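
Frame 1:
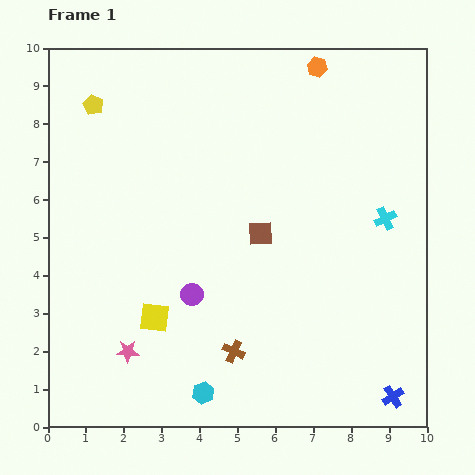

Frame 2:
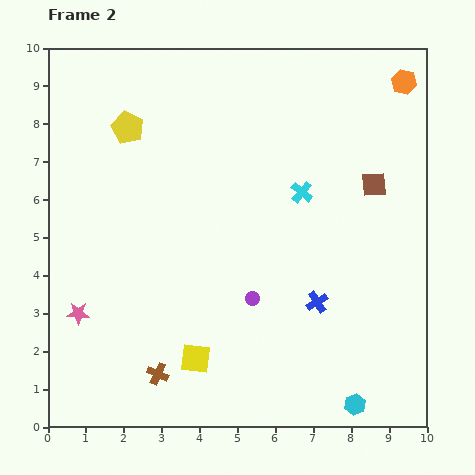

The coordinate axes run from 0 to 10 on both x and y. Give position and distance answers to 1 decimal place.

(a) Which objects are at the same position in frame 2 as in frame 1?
none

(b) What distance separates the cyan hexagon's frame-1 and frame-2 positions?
4.0

The cyan hexagon moved from (4.1, 0.9) to (8.1, 0.6), a distance of √(4.0² + 0.3²) ≈ 4.0.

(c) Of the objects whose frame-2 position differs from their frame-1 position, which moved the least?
the yellow pentagon

(moved 1.1)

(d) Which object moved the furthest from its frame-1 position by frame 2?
the cyan hexagon

(moved 4.0; next 3.3)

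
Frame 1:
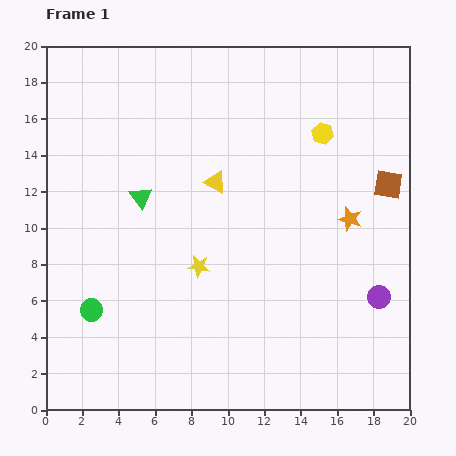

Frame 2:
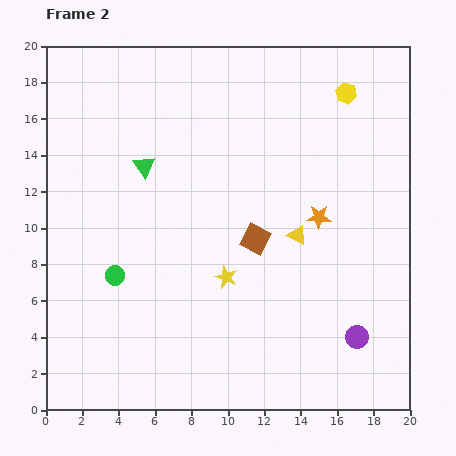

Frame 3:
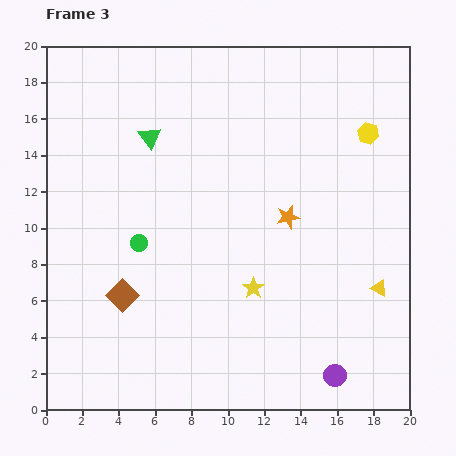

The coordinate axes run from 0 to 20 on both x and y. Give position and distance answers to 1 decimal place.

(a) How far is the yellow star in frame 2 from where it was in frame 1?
1.6

The yellow star moved from (8.4, 7.9) to (9.9, 7.3), a distance of √(1.5² + 0.6²) ≈ 1.6.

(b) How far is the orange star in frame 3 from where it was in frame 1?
3.4

The orange star moved from (16.7, 10.5) to (13.3, 10.6), a distance of √(3.4² + 0.1²) ≈ 3.4.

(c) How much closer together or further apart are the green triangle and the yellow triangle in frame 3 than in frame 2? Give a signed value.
+5.9

Distance in frame 2: 9.2. Distance in frame 3: 15.1.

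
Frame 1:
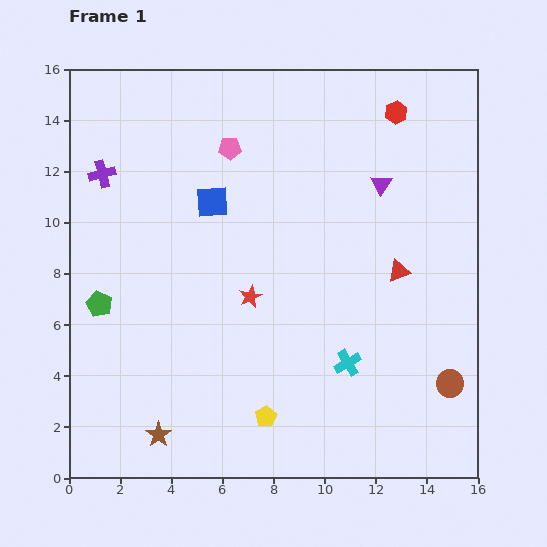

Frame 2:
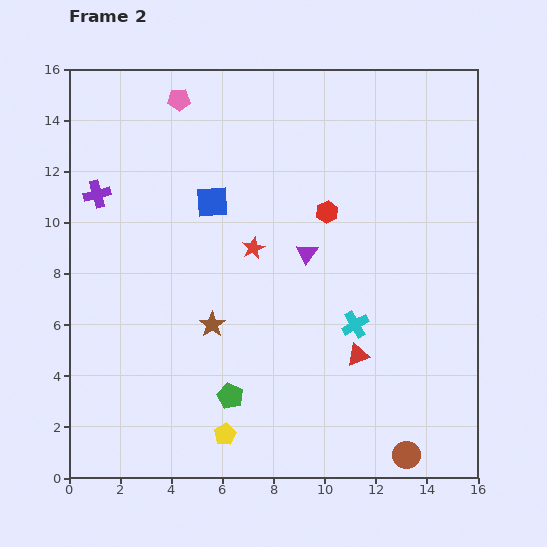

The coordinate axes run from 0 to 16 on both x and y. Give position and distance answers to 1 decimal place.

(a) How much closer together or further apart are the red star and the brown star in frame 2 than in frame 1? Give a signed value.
-3.1

Distance in frame 1: 6.5. Distance in frame 2: 3.4.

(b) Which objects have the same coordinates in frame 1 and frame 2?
the blue square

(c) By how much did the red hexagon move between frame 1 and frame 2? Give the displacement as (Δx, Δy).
(-2.7, -3.9)

The red hexagon was at (12.8, 14.3) in frame 1 and (10.1, 10.4) in frame 2.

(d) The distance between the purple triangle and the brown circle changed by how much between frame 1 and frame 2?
+0.5

Distance in frame 1: 8.3. Distance in frame 2: 8.8.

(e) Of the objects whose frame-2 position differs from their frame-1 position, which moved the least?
the purple cross

(moved 0.8)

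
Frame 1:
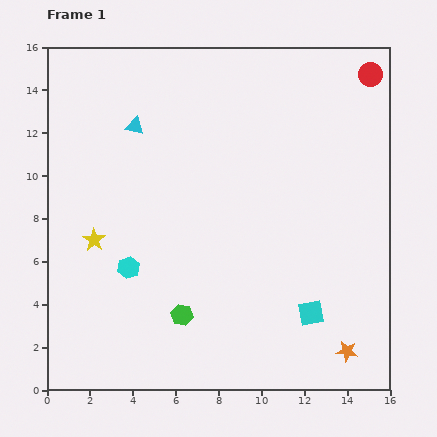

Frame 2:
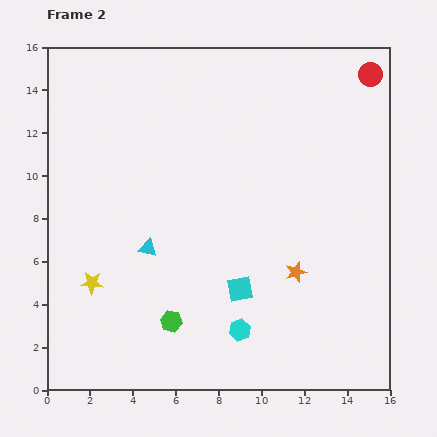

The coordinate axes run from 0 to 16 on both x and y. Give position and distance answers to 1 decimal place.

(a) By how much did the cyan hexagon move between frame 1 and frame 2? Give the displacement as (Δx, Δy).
(5.2, -2.9)

The cyan hexagon was at (3.8, 5.7) in frame 1 and (9.0, 2.8) in frame 2.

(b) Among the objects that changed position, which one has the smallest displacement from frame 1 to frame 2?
the green hexagon

(moved 0.6)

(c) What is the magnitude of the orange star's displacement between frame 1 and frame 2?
4.4

The orange star moved from (14.0, 1.8) to (11.6, 5.5), a distance of √(2.4² + 3.7²) ≈ 4.4.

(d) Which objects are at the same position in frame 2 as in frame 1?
the red circle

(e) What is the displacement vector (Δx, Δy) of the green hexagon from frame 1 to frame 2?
(-0.5, -0.3)

The green hexagon was at (6.3, 3.5) in frame 1 and (5.8, 3.2) in frame 2.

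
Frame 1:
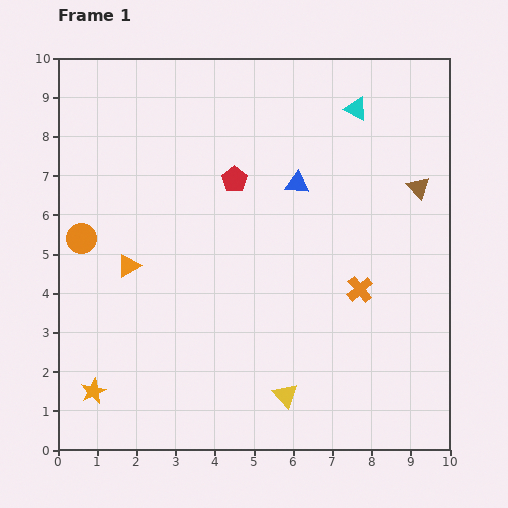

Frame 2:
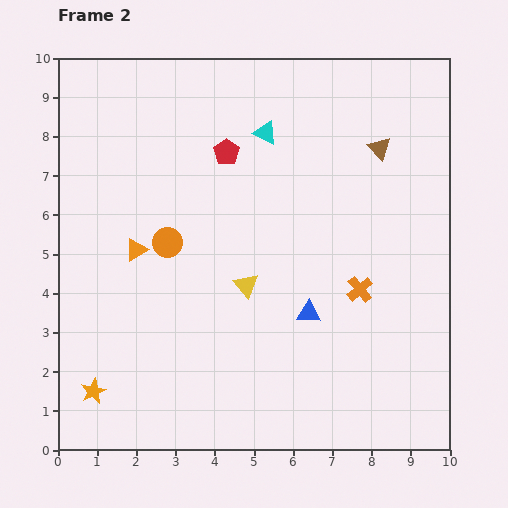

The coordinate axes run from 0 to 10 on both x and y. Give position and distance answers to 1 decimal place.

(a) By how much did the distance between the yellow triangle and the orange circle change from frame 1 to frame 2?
-4.3

Distance in frame 1: 6.6. Distance in frame 2: 2.3.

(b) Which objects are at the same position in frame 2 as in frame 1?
the orange star, the orange cross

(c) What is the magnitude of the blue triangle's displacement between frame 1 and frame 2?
3.3

The blue triangle moved from (6.1, 6.8) to (6.4, 3.5), a distance of √(0.3² + 3.3²) ≈ 3.3.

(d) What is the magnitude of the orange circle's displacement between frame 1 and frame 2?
2.2

The orange circle moved from (0.6, 5.4) to (2.8, 5.3), a distance of √(2.2² + 0.1²) ≈ 2.2.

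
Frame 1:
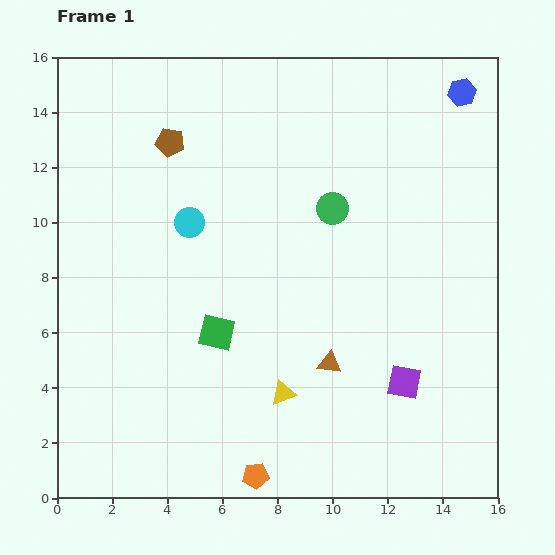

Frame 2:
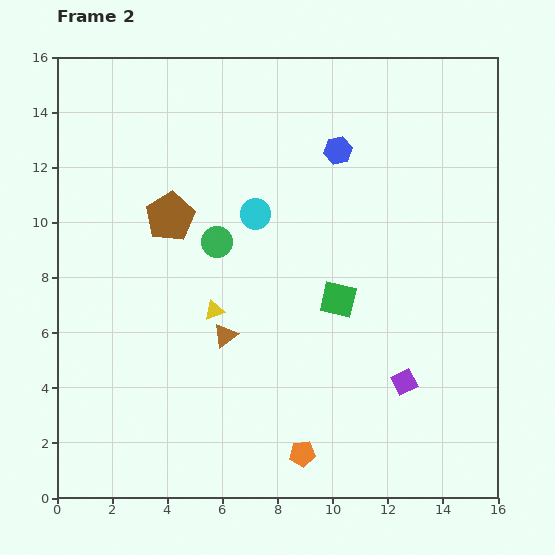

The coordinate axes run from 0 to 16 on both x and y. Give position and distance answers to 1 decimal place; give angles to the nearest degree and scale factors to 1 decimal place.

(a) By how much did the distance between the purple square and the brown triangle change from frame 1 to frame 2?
+3.9

Distance in frame 1: 2.8. Distance in frame 2: 6.7.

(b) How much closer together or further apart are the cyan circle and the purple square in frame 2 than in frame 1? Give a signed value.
-1.6

Distance in frame 1: 9.7. Distance in frame 2: 8.1.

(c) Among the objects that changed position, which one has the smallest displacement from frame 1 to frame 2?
the orange pentagon

(moved 1.9)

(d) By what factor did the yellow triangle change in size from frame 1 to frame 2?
0.8×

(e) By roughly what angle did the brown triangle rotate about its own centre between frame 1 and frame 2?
45° counter-clockwise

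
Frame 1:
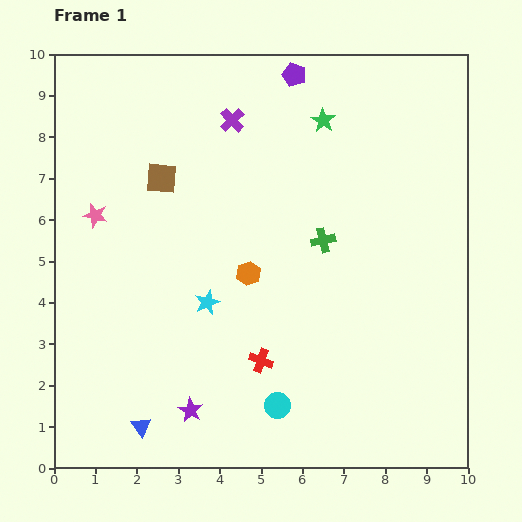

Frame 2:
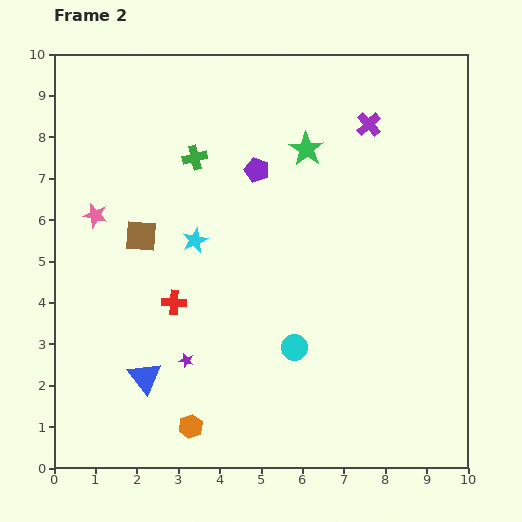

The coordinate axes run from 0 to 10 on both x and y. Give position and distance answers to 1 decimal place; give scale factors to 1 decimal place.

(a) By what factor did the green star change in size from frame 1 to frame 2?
1.4×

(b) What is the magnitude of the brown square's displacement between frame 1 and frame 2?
1.5

The brown square moved from (2.6, 7.0) to (2.1, 5.6), a distance of √(0.5² + 1.4²) ≈ 1.5.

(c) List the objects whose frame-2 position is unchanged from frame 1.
the pink star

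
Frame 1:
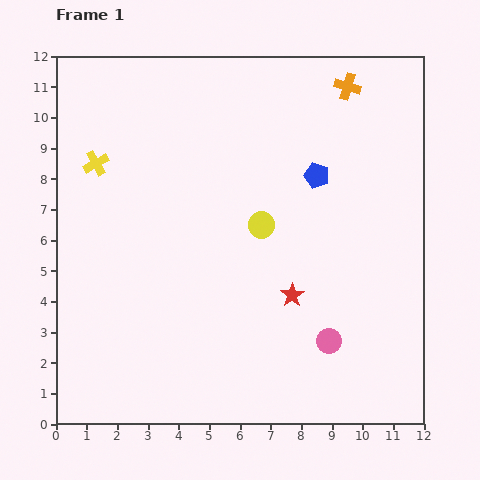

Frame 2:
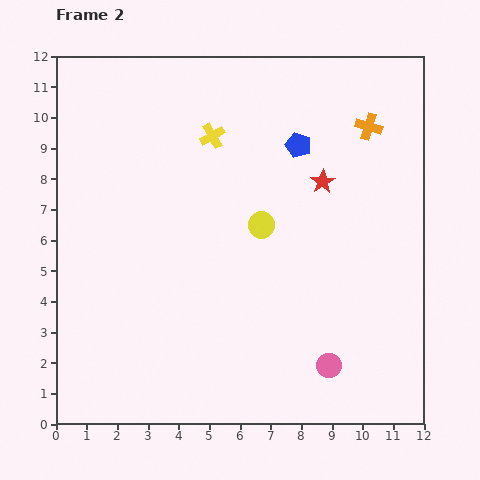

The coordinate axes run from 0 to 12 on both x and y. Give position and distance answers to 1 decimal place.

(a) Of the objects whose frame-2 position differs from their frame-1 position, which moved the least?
the pink circle

(moved 0.8)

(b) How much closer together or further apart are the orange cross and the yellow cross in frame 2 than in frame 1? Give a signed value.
-3.5

Distance in frame 1: 8.6. Distance in frame 2: 5.1.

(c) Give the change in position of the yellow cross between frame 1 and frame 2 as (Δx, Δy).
(3.8, 0.9)

The yellow cross was at (1.3, 8.5) in frame 1 and (5.1, 9.4) in frame 2.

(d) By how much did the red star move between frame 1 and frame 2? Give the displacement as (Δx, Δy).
(1.0, 3.7)

The red star was at (7.7, 4.2) in frame 1 and (8.7, 7.9) in frame 2.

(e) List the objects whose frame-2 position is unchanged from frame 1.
the yellow circle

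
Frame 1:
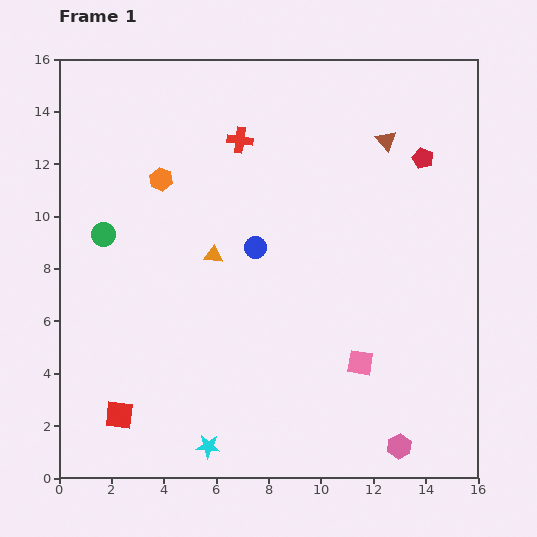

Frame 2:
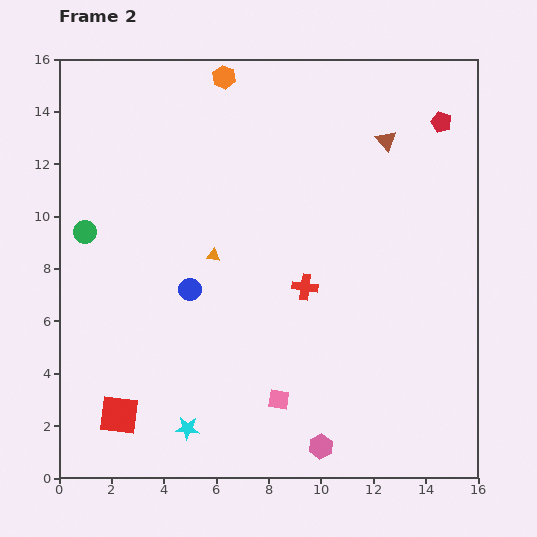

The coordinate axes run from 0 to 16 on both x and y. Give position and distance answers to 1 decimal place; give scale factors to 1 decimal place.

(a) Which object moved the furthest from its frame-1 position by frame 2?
the red cross

(moved 6.1; next 4.6)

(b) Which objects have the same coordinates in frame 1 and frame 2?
the brown triangle, the red square, the orange triangle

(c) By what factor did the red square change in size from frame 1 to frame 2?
1.4×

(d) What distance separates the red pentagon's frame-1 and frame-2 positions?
1.6

The red pentagon moved from (13.9, 12.2) to (14.6, 13.6), a distance of √(0.7² + 1.4²) ≈ 1.6.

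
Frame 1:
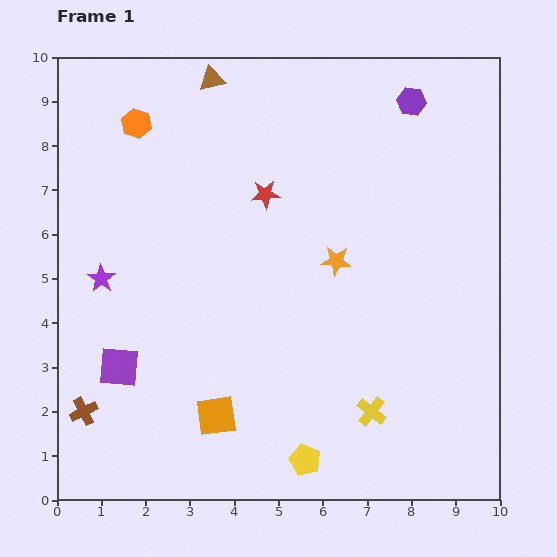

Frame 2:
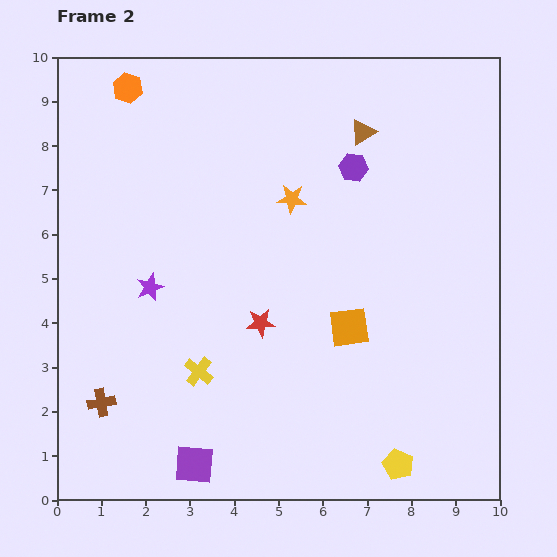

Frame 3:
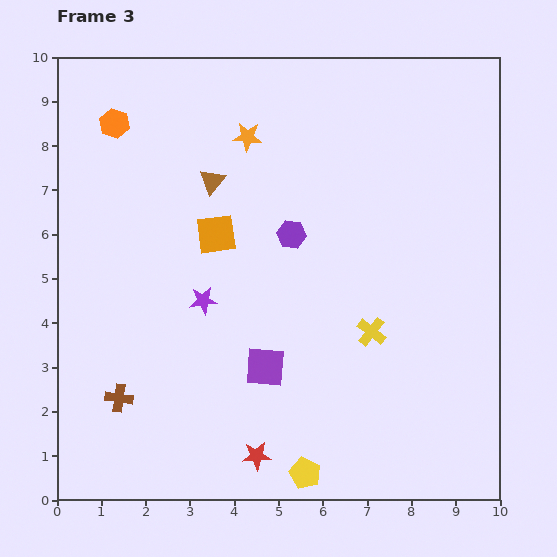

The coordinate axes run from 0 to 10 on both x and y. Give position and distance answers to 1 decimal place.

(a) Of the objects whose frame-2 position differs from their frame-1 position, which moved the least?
the brown cross

(moved 0.4)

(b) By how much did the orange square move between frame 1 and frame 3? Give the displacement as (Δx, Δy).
(0.0, 4.1)

The orange square was at (3.6, 1.9) in frame 1 and (3.6, 6.0) in frame 3.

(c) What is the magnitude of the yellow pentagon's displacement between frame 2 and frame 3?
2.1

The yellow pentagon moved from (7.7, 0.8) to (5.6, 0.6), a distance of √(2.1² + 0.2²) ≈ 2.1.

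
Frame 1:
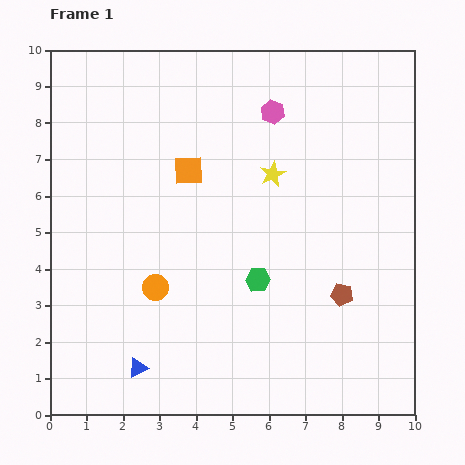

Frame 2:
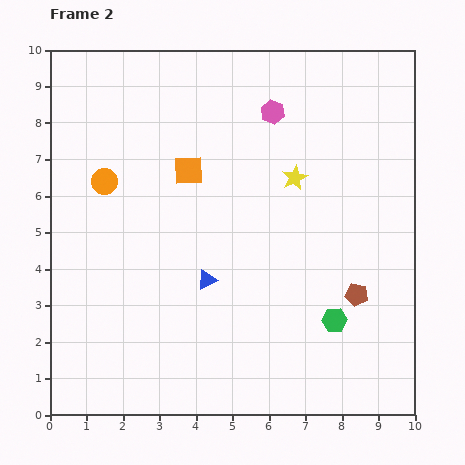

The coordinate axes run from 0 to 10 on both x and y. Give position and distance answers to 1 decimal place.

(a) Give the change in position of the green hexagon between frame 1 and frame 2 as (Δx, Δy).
(2.1, -1.1)

The green hexagon was at (5.7, 3.7) in frame 1 and (7.8, 2.6) in frame 2.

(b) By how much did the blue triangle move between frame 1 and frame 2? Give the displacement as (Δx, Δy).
(1.9, 2.4)

The blue triangle was at (2.4, 1.3) in frame 1 and (4.3, 3.7) in frame 2.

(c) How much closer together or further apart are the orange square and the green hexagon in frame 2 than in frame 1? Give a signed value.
+2.1

Distance in frame 1: 3.6. Distance in frame 2: 5.7.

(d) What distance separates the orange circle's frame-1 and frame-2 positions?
3.2

The orange circle moved from (2.9, 3.5) to (1.5, 6.4), a distance of √(1.4² + 2.9²) ≈ 3.2.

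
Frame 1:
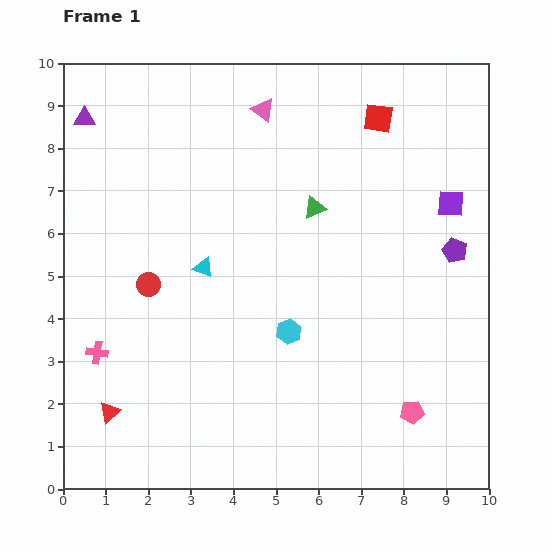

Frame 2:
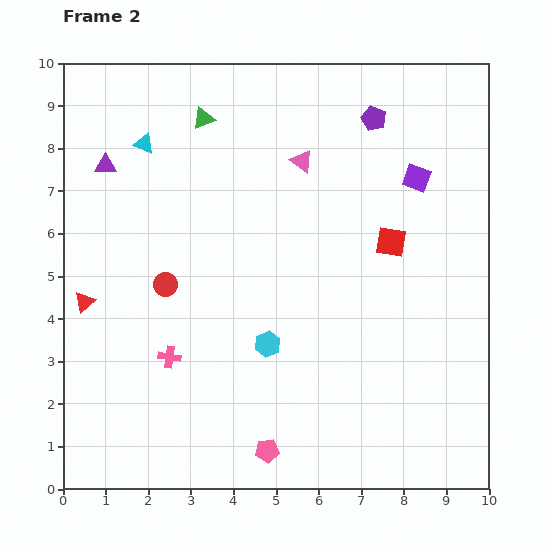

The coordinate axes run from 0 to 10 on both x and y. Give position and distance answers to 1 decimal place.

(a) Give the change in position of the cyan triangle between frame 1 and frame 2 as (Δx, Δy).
(-1.4, 2.9)

The cyan triangle was at (3.3, 5.2) in frame 1 and (1.9, 8.1) in frame 2.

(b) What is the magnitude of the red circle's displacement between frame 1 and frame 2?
0.4

The red circle moved from (2.0, 4.8) to (2.4, 4.8), a distance of √(0.4² + 0.0²) ≈ 0.4.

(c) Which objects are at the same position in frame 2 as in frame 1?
none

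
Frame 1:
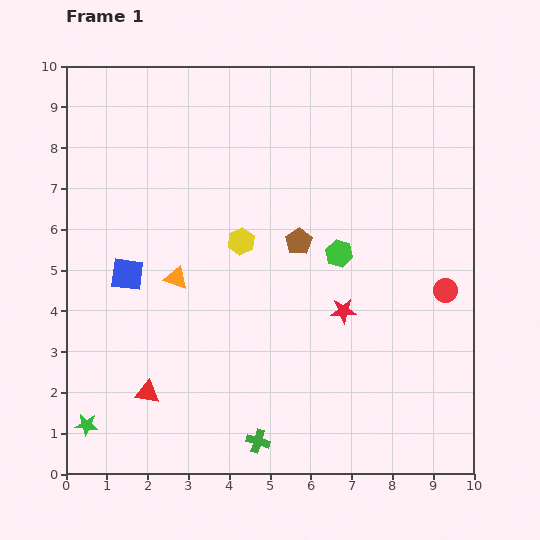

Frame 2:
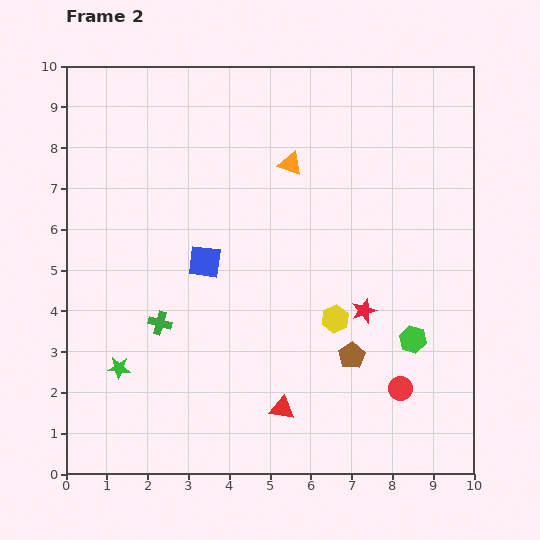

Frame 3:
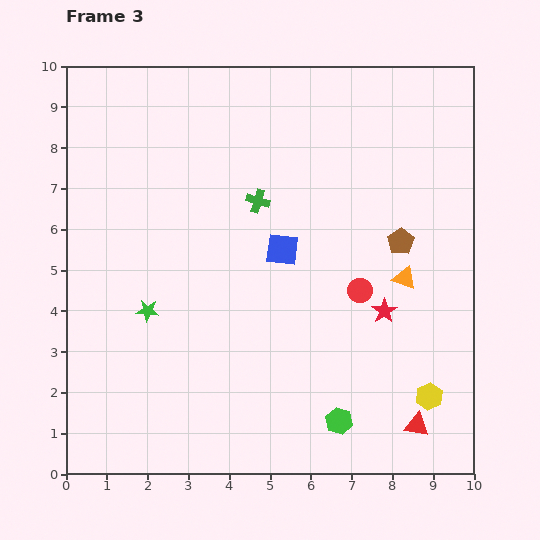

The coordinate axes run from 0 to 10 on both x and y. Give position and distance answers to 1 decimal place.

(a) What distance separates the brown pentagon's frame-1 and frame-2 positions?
3.1

The brown pentagon moved from (5.7, 5.7) to (7.0, 2.9), a distance of √(1.3² + 2.8²) ≈ 3.1.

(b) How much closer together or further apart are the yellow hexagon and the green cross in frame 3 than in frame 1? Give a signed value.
+1.5

Distance in frame 1: 4.9. Distance in frame 3: 6.4.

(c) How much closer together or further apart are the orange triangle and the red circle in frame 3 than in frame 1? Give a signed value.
-5.5

Distance in frame 1: 6.6. Distance in frame 3: 1.1.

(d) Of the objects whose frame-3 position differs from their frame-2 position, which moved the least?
the red star

(moved 0.5)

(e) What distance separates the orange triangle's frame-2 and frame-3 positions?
4.0

The orange triangle moved from (5.5, 7.6) to (8.3, 4.8), a distance of √(2.8² + 2.8²) ≈ 4.0.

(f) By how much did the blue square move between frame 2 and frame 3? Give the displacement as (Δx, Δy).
(1.9, 0.3)

The blue square was at (3.4, 5.2) in frame 2 and (5.3, 5.5) in frame 3.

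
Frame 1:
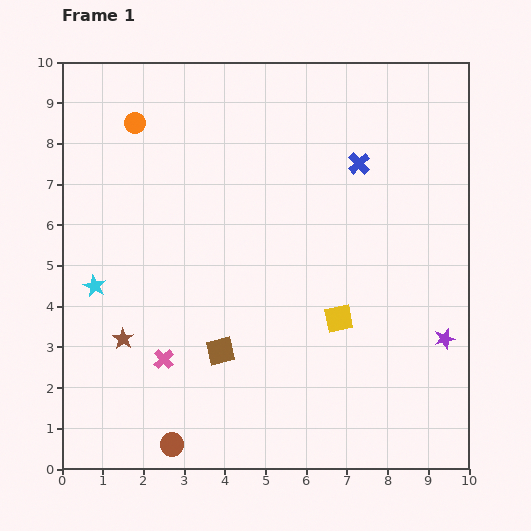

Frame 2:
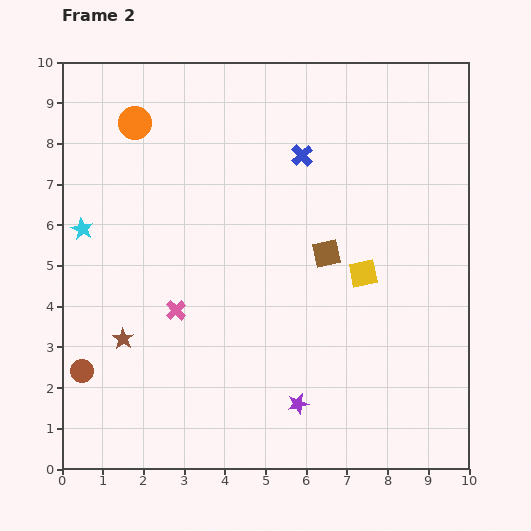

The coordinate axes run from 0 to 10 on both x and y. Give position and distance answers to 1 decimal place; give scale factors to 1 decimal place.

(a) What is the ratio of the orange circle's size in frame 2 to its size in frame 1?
1.6×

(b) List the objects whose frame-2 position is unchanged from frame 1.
the orange circle, the brown star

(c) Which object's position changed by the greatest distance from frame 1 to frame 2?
the purple star

(moved 3.9; next 3.5)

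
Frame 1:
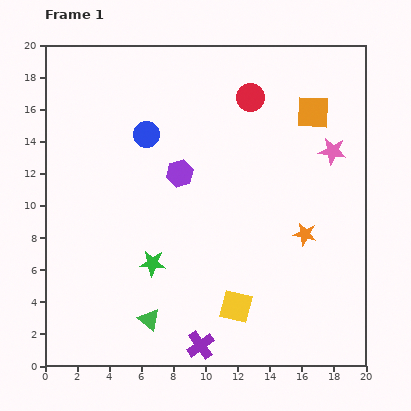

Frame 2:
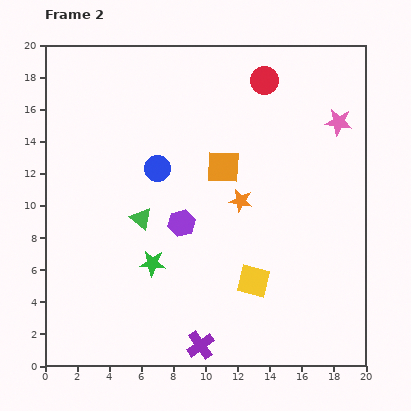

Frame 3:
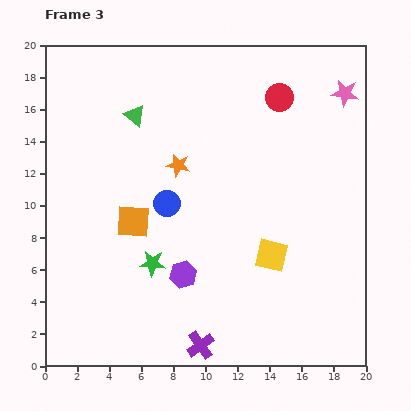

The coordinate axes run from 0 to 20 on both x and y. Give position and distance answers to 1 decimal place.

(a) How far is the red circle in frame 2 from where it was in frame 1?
1.4

The red circle moved from (12.8, 16.7) to (13.7, 17.8), a distance of √(0.9² + 1.1²) ≈ 1.4.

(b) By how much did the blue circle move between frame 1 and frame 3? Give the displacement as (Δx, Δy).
(1.3, -4.3)

The blue circle was at (6.3, 14.4) in frame 1 and (7.6, 10.1) in frame 3.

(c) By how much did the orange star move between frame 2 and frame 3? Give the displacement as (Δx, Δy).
(-3.9, 2.2)

The orange star was at (12.2, 10.3) in frame 2 and (8.3, 12.5) in frame 3.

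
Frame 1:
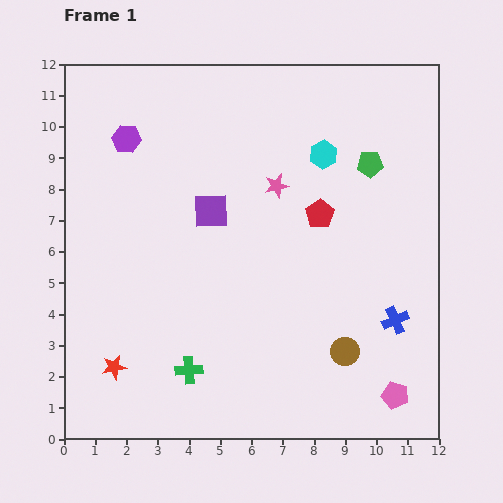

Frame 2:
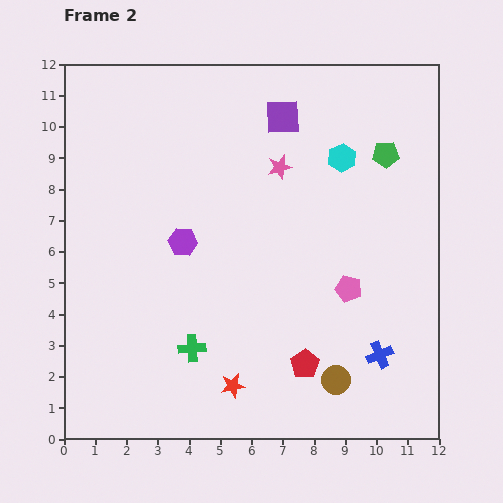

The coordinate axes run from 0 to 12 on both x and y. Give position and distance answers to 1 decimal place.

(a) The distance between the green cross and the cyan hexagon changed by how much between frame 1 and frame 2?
-0.3

Distance in frame 1: 8.1. Distance in frame 2: 7.8.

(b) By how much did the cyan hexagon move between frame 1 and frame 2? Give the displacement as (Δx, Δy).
(0.6, -0.1)

The cyan hexagon was at (8.3, 9.1) in frame 1 and (8.9, 9.0) in frame 2.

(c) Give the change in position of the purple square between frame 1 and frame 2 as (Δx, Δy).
(2.3, 3.0)

The purple square was at (4.7, 7.3) in frame 1 and (7.0, 10.3) in frame 2.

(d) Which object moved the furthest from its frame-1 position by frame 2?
the red pentagon

(moved 4.8; next 3.8)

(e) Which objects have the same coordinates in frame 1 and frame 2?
none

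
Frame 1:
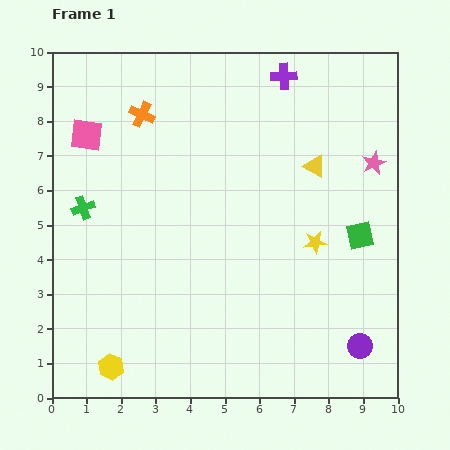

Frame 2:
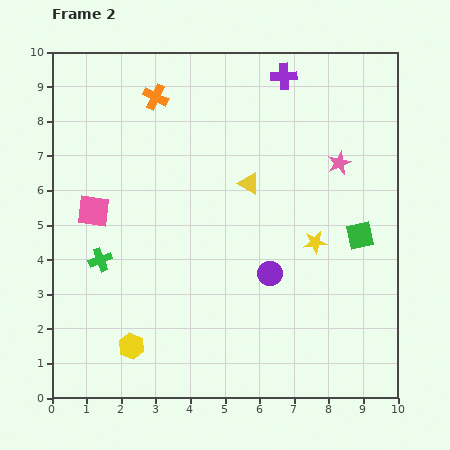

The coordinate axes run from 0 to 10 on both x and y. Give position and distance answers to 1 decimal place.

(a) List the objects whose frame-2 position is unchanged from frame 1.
the yellow star, the purple cross, the green square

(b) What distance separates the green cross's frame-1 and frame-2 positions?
1.6

The green cross moved from (0.9, 5.5) to (1.4, 4.0), a distance of √(0.5² + 1.5²) ≈ 1.6.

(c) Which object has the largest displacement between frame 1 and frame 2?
the purple circle

(moved 3.3; next 2.2)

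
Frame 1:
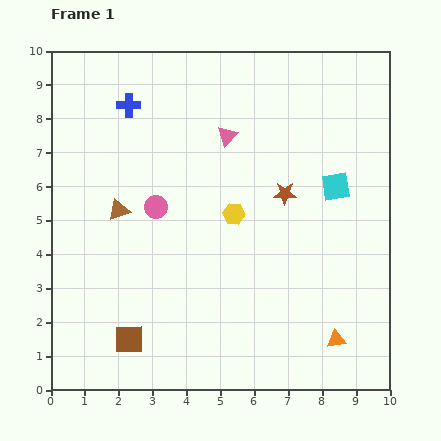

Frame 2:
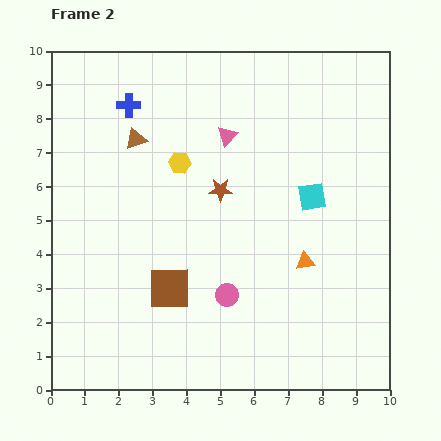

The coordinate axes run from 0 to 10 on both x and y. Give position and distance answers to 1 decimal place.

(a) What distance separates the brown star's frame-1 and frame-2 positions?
1.9

The brown star moved from (6.9, 5.8) to (5.0, 5.9), a distance of √(1.9² + 0.1²) ≈ 1.9.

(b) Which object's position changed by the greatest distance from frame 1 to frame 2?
the pink circle

(moved 3.3; next 2.5)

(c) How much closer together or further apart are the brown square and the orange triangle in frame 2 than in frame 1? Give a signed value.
-2.0

Distance in frame 1: 6.1. Distance in frame 2: 4.1.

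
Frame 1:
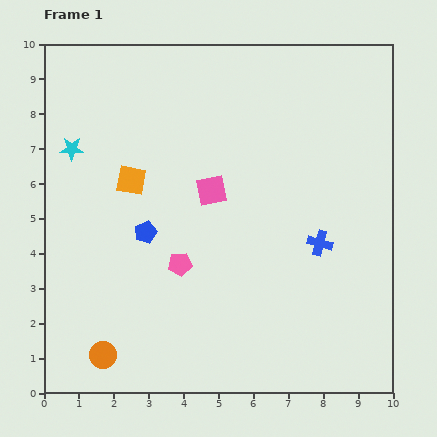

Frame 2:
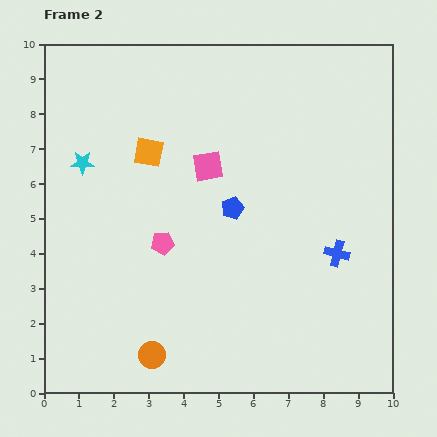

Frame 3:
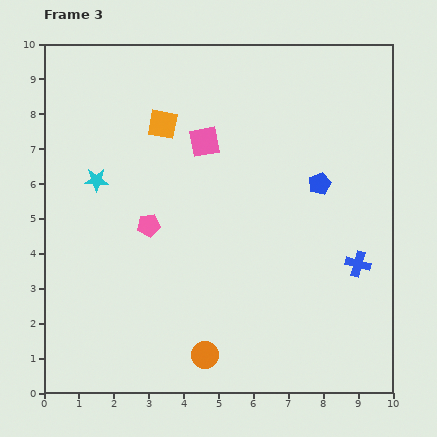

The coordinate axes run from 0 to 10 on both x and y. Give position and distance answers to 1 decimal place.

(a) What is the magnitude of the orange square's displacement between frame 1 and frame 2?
0.9

The orange square moved from (2.5, 6.1) to (3.0, 6.9), a distance of √(0.5² + 0.8²) ≈ 0.9.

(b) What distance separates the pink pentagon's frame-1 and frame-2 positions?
0.8

The pink pentagon moved from (3.9, 3.7) to (3.4, 4.3), a distance of √(0.5² + 0.6²) ≈ 0.8.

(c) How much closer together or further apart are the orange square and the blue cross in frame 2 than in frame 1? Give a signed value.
+0.4

Distance in frame 1: 5.7. Distance in frame 2: 6.1.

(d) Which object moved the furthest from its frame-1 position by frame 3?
the blue pentagon

(moved 5.2; next 2.9)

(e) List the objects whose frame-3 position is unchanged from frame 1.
none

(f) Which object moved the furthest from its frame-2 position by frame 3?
the blue pentagon

(moved 2.6; next 1.5)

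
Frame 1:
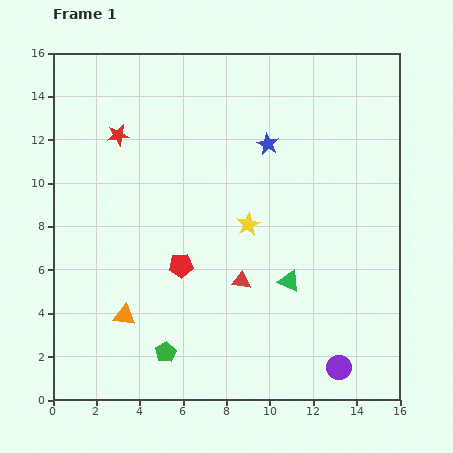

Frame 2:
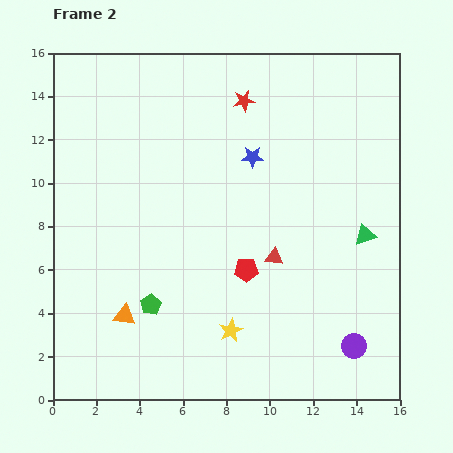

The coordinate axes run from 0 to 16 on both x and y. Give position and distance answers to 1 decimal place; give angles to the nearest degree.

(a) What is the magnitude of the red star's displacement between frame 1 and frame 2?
6.0

The red star moved from (3.0, 12.2) to (8.8, 13.8), a distance of √(5.8² + 1.6²) ≈ 6.0.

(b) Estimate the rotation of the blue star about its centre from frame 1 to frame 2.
29° counter-clockwise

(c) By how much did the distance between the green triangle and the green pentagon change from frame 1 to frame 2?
+3.8

Distance in frame 1: 6.6. Distance in frame 2: 10.4.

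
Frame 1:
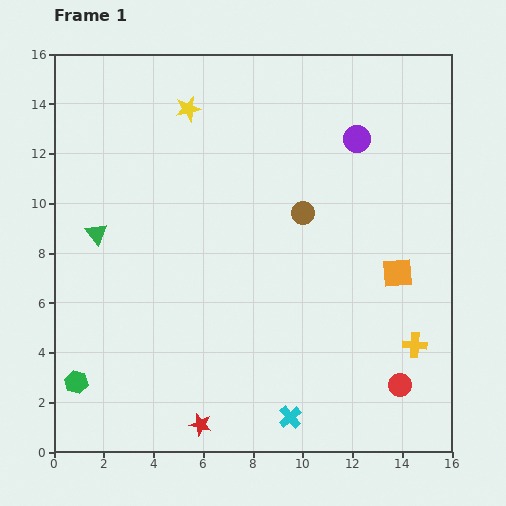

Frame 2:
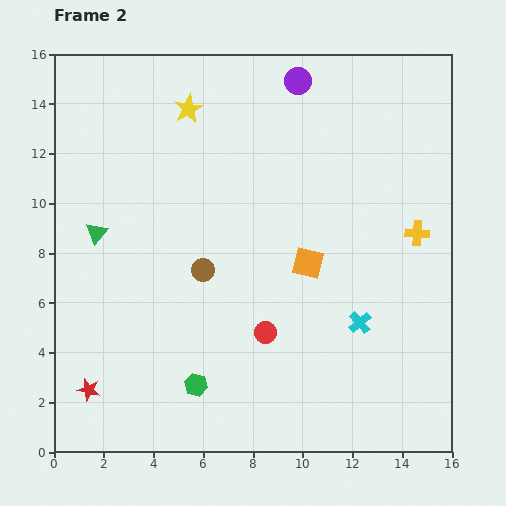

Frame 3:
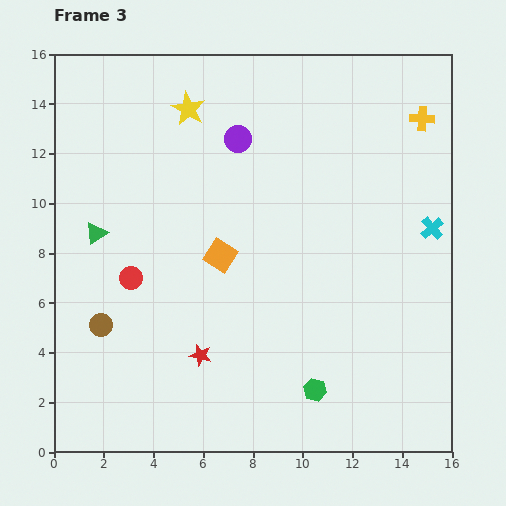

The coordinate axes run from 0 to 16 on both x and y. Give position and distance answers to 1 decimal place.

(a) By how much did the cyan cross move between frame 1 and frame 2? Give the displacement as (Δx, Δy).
(2.8, 3.8)

The cyan cross was at (9.5, 1.4) in frame 1 and (12.3, 5.2) in frame 2.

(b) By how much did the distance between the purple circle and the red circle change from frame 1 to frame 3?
-2.9

Distance in frame 1: 10.0. Distance in frame 3: 7.1.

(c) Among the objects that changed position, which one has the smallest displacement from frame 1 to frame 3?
the red star

(moved 2.8)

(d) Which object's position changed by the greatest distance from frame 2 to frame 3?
the red circle

(moved 5.8; next 4.8)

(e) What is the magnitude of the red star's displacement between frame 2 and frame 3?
4.7

The red star moved from (1.4, 2.5) to (5.9, 3.9), a distance of √(4.5² + 1.4²) ≈ 4.7.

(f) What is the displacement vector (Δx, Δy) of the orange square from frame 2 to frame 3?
(-3.5, 0.3)

The orange square was at (10.2, 7.6) in frame 2 and (6.7, 7.9) in frame 3.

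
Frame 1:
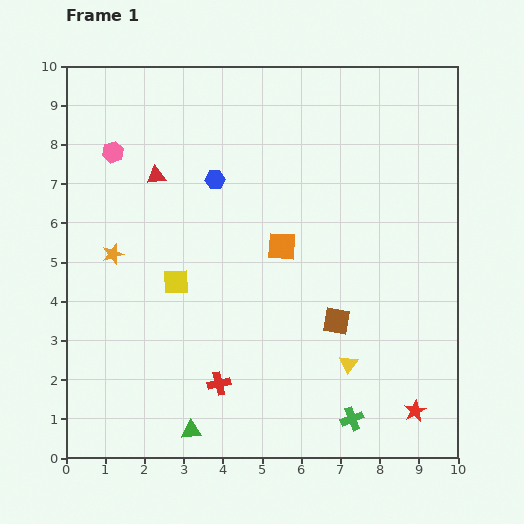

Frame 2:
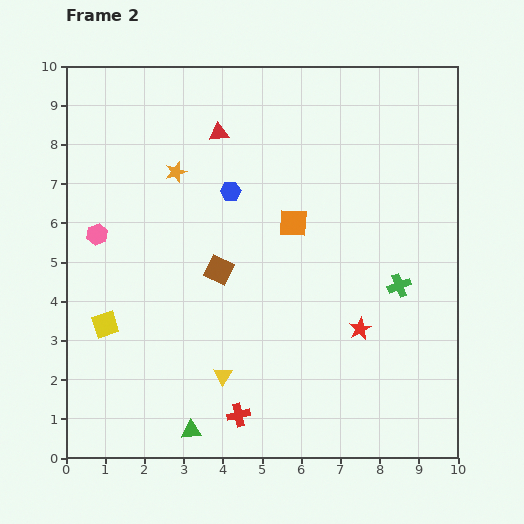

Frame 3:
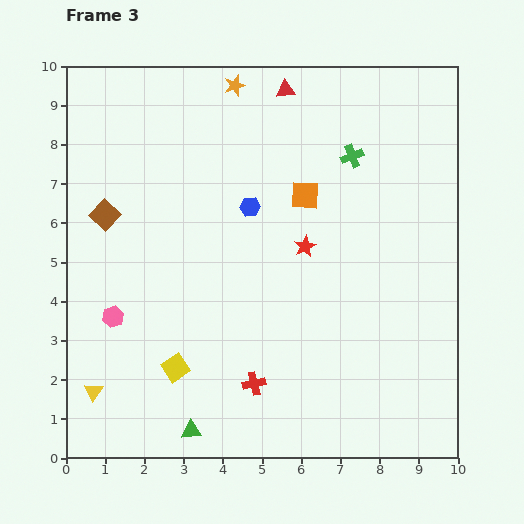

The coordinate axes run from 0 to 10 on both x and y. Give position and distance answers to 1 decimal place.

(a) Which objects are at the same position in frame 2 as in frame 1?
the green triangle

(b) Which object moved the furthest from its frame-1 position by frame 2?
the green cross

(moved 3.6; next 3.3)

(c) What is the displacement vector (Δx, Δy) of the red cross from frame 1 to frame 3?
(0.9, 0.0)

The red cross was at (3.9, 1.9) in frame 1 and (4.8, 1.9) in frame 3.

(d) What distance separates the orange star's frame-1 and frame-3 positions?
5.3

The orange star moved from (1.2, 5.2) to (4.3, 9.5), a distance of √(3.1² + 4.3²) ≈ 5.3.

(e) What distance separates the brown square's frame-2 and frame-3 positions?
3.2

The brown square moved from (3.9, 4.8) to (1.0, 6.2), a distance of √(2.9² + 1.4²) ≈ 3.2.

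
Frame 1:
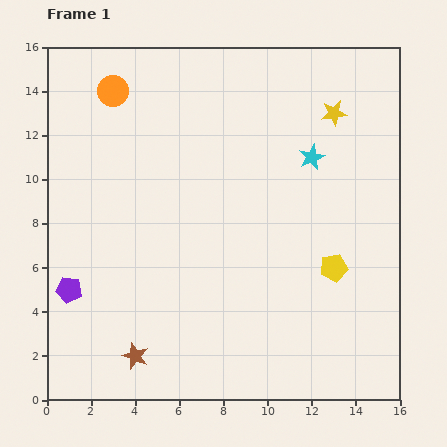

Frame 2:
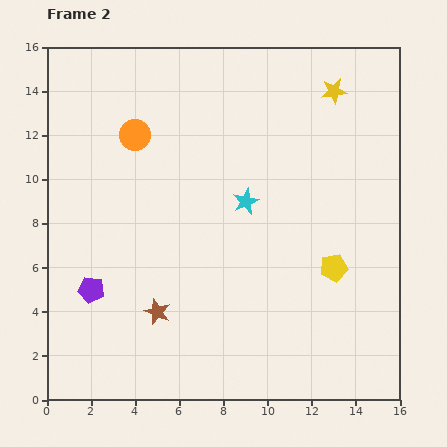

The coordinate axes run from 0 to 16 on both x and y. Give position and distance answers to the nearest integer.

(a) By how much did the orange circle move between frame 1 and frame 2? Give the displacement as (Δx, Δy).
(1, -2)

The orange circle was at (3, 14) in frame 1 and (4, 12) in frame 2.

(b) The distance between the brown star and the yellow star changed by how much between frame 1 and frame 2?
-1

Distance in frame 1: 14. Distance in frame 2: 13.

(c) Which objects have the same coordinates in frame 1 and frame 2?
the yellow pentagon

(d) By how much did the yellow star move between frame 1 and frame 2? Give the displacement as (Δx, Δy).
(0, 1)

The yellow star was at (13, 13) in frame 1 and (13, 14) in frame 2.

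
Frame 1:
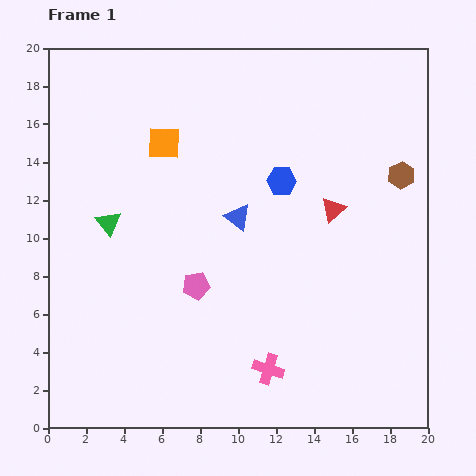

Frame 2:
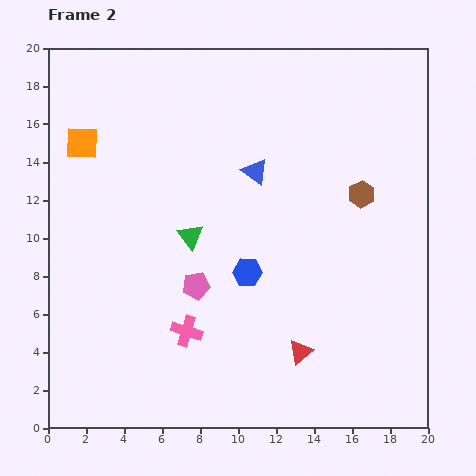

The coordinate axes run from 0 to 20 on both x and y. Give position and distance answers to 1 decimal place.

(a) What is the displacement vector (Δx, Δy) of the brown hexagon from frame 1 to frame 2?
(-2.1, -1.0)

The brown hexagon was at (18.6, 13.3) in frame 1 and (16.5, 12.3) in frame 2.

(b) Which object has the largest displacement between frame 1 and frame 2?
the red triangle

(moved 7.7; next 5.1)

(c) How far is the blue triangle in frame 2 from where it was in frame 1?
2.6

The blue triangle moved from (10.0, 11.1) to (10.9, 13.5), a distance of √(0.9² + 2.4²) ≈ 2.6.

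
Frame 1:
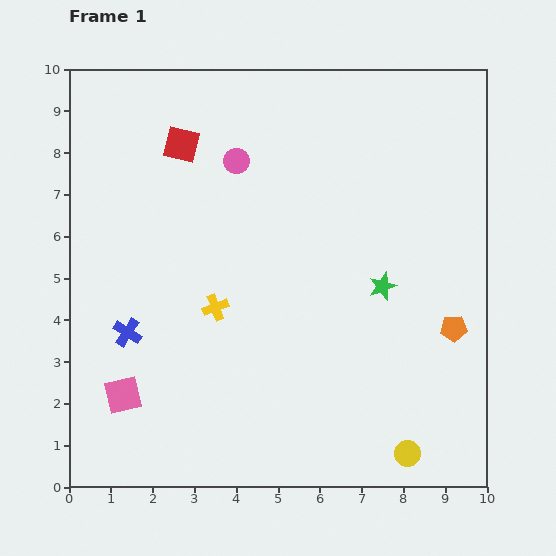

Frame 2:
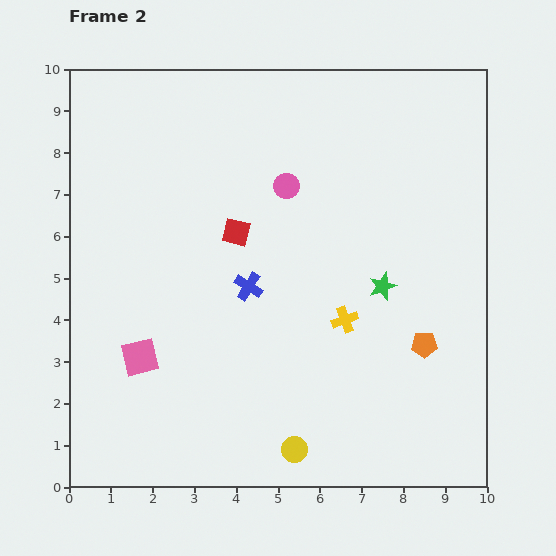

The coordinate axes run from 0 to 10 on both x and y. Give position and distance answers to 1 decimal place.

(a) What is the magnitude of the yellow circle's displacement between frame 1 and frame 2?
2.7

The yellow circle moved from (8.1, 0.8) to (5.4, 0.9), a distance of √(2.7² + 0.1²) ≈ 2.7.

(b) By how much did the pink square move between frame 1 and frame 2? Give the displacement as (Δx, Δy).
(0.4, 0.9)

The pink square was at (1.3, 2.2) in frame 1 and (1.7, 3.1) in frame 2.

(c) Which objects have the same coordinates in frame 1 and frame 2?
the green star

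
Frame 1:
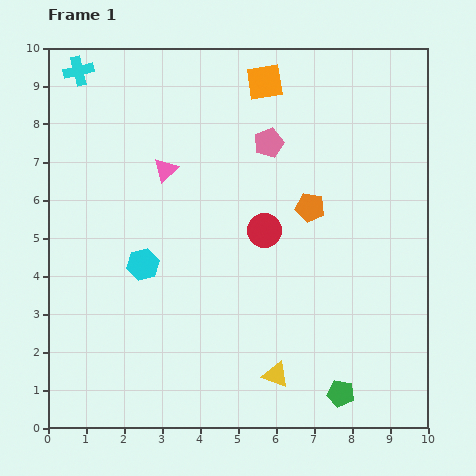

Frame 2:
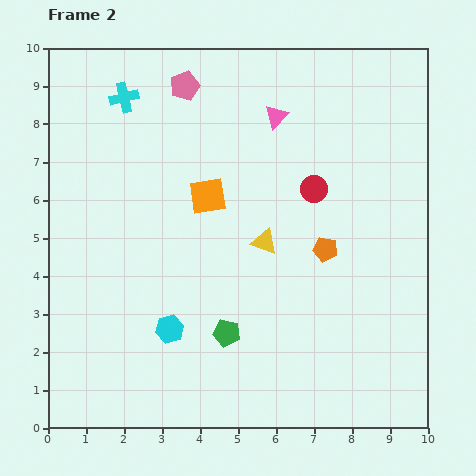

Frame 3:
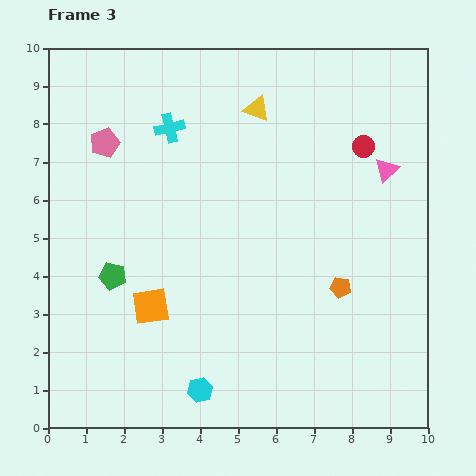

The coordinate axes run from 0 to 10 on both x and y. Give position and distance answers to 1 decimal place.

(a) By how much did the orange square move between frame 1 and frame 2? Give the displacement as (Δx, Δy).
(-1.5, -3.0)

The orange square was at (5.7, 9.1) in frame 1 and (4.2, 6.1) in frame 2.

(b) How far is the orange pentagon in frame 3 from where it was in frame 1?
2.2

The orange pentagon moved from (6.9, 5.8) to (7.7, 3.7), a distance of √(0.8² + 2.1²) ≈ 2.2.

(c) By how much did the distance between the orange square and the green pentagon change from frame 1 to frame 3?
-7.1

Distance in frame 1: 8.4. Distance in frame 3: 1.3.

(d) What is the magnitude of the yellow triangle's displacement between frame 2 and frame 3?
3.5

The yellow triangle moved from (5.7, 4.9) to (5.5, 8.4), a distance of √(0.2² + 3.5²) ≈ 3.5.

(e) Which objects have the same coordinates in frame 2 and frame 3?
none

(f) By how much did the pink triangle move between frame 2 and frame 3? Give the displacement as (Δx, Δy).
(2.9, -1.4)

The pink triangle was at (6.0, 8.2) in frame 2 and (8.9, 6.8) in frame 3.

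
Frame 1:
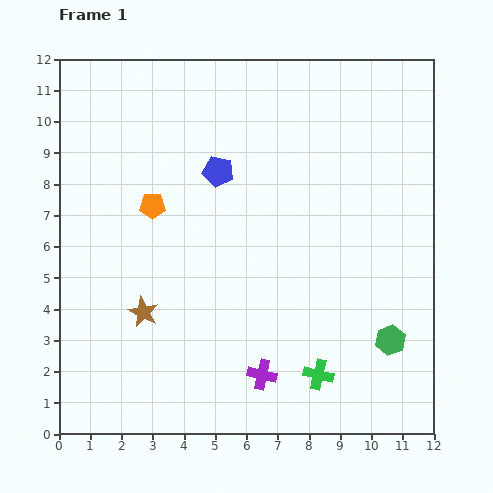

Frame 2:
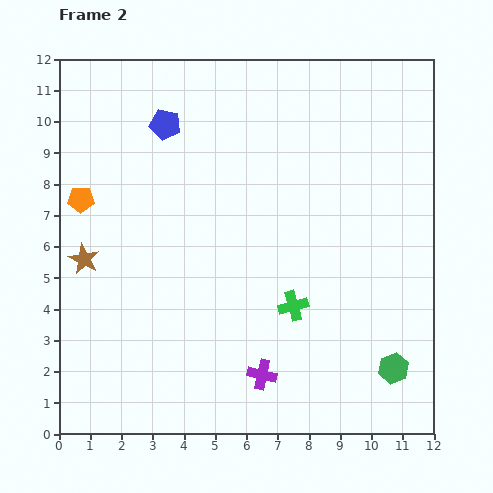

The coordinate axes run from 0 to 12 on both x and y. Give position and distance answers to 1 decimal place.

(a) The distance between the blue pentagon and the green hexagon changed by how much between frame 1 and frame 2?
+3.0

Distance in frame 1: 7.7. Distance in frame 2: 10.7.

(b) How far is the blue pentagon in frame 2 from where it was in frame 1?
2.3

The blue pentagon moved from (5.1, 8.4) to (3.4, 9.9), a distance of √(1.7² + 1.5²) ≈ 2.3.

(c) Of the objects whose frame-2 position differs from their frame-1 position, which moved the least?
the green hexagon

(moved 0.9)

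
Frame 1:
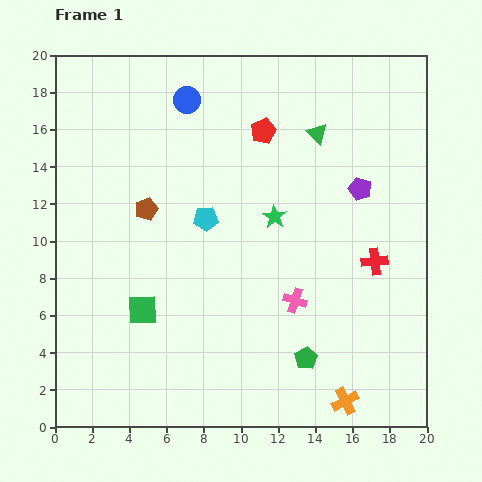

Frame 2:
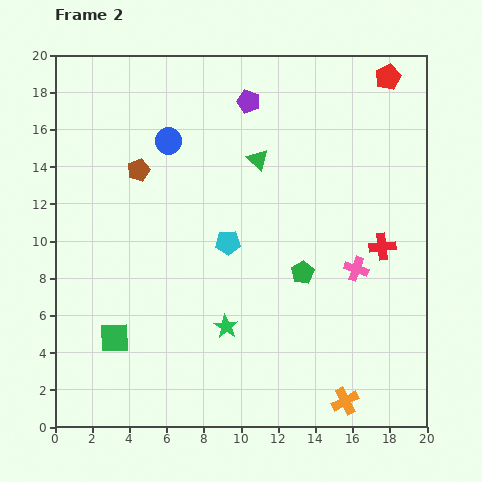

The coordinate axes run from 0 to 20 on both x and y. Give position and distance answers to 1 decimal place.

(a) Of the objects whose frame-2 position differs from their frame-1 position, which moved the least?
the red cross

(moved 0.9)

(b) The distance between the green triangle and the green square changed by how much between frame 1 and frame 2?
-1.1

Distance in frame 1: 13.4. Distance in frame 2: 12.3.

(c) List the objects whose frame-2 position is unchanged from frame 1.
the orange cross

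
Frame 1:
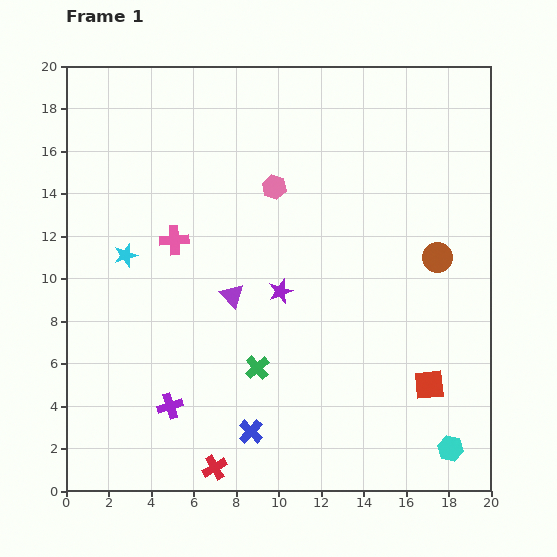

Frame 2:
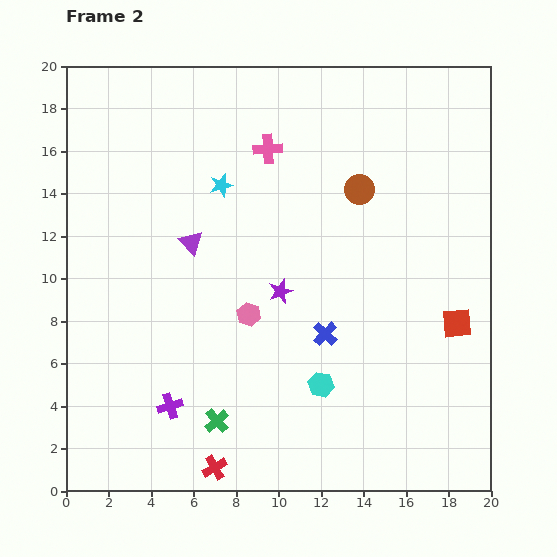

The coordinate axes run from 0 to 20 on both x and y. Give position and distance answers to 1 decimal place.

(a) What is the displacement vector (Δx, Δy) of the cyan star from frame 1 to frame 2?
(4.5, 3.3)

The cyan star was at (2.8, 11.1) in frame 1 and (7.3, 14.4) in frame 2.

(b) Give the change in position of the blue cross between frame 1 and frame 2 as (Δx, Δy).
(3.5, 4.6)

The blue cross was at (8.7, 2.8) in frame 1 and (12.2, 7.4) in frame 2.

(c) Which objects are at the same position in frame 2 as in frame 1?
the red cross, the purple cross, the purple star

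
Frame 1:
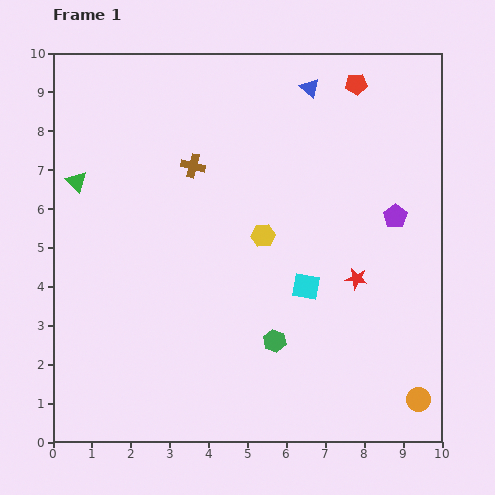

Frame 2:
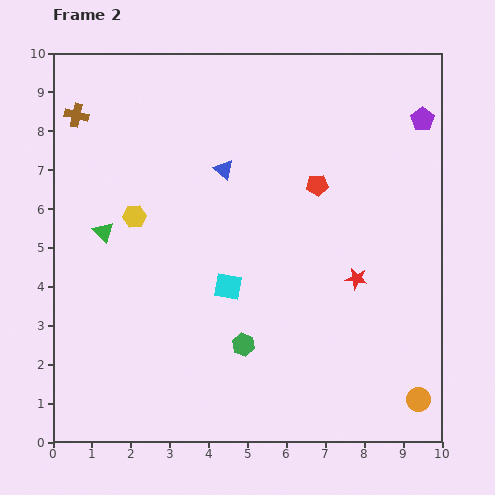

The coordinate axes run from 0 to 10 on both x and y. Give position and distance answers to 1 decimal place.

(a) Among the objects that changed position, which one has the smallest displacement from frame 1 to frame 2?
the green hexagon

(moved 0.8)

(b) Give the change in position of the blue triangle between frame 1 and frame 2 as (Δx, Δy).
(-2.2, -2.1)

The blue triangle was at (6.6, 9.1) in frame 1 and (4.4, 7.0) in frame 2.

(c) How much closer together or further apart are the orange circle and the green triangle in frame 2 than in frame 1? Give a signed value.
-1.2

Distance in frame 1: 10.4. Distance in frame 2: 9.2.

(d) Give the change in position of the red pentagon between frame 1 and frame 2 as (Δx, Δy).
(-1.0, -2.6)

The red pentagon was at (7.8, 9.2) in frame 1 and (6.8, 6.6) in frame 2.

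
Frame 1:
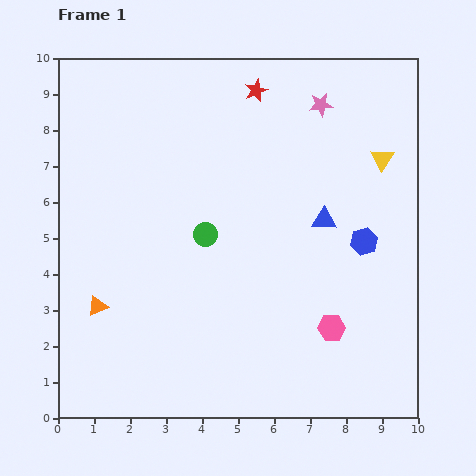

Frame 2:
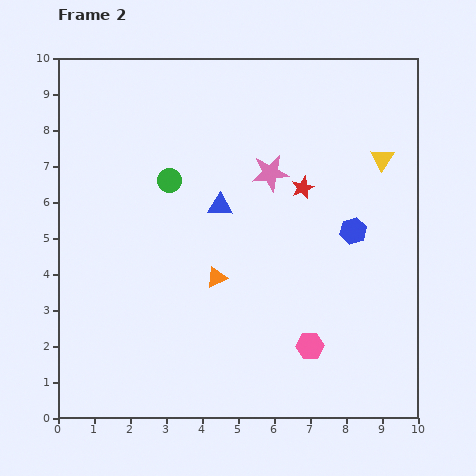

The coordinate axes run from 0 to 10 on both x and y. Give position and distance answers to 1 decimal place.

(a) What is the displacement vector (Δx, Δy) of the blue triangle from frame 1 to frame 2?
(-2.9, 0.4)

The blue triangle was at (7.4, 5.5) in frame 1 and (4.5, 5.9) in frame 2.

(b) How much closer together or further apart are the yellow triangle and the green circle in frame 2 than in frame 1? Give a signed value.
+0.6

Distance in frame 1: 5.3. Distance in frame 2: 5.9.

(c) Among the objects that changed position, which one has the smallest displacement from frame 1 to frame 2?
the blue hexagon

(moved 0.4)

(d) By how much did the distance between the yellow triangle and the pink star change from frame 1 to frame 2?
+0.8

Distance in frame 1: 2.3. Distance in frame 2: 3.1.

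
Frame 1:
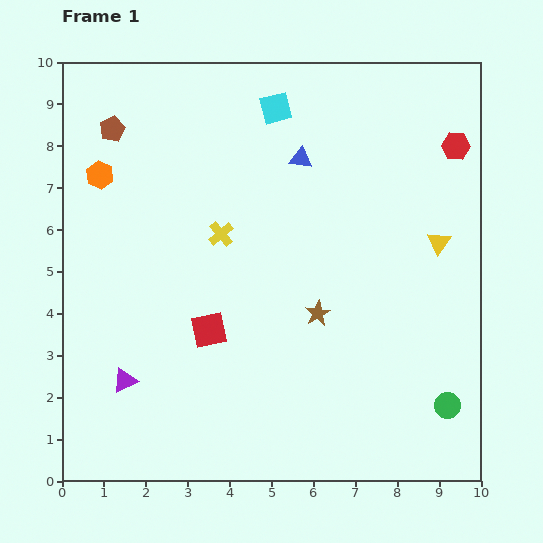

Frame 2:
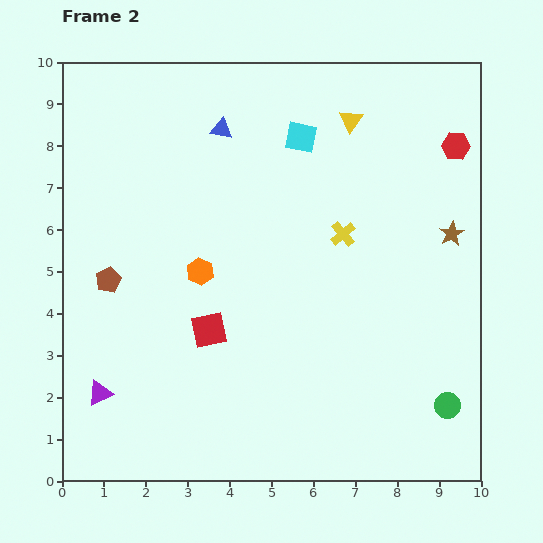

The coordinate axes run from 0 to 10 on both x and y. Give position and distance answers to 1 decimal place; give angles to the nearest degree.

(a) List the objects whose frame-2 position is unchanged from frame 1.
the red square, the green circle, the red hexagon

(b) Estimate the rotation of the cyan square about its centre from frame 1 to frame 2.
26° clockwise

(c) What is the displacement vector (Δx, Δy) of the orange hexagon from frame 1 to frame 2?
(2.4, -2.3)

The orange hexagon was at (0.9, 7.3) in frame 1 and (3.3, 5.0) in frame 2.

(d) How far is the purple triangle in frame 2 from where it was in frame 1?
0.7

The purple triangle moved from (1.5, 2.4) to (0.9, 2.1), a distance of √(0.6² + 0.3²) ≈ 0.7.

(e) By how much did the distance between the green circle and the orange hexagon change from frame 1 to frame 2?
-3.3

Distance in frame 1: 10.0. Distance in frame 2: 6.7.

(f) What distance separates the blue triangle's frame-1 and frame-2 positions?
2.0

The blue triangle moved from (5.7, 7.7) to (3.8, 8.4), a distance of √(1.9² + 0.7²) ≈ 2.0.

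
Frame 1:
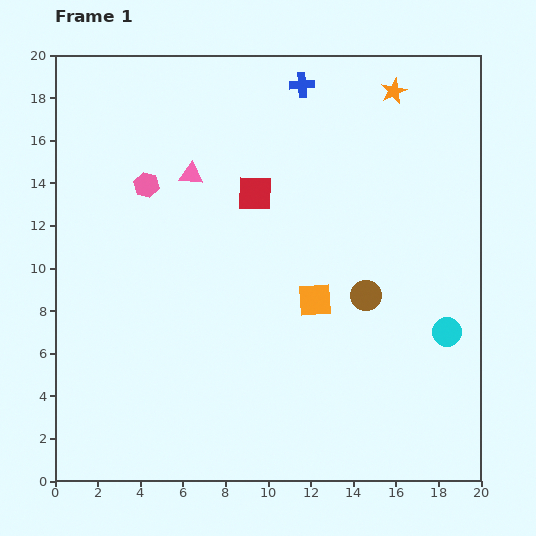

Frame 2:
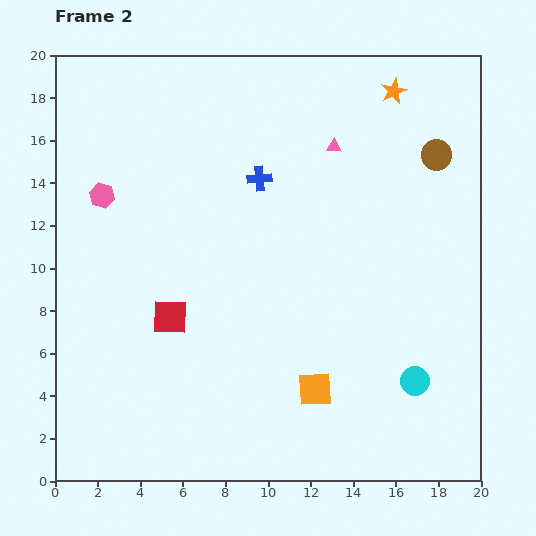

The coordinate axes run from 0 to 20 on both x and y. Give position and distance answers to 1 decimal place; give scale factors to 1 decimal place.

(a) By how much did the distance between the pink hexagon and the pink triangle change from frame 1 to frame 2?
+8.9

Distance in frame 1: 2.2. Distance in frame 2: 11.1.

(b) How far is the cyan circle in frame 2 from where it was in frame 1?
2.7

The cyan circle moved from (18.4, 7.0) to (16.9, 4.7), a distance of √(1.5² + 2.3²) ≈ 2.7.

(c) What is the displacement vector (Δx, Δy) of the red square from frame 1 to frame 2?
(-4.0, -5.8)

The red square was at (9.4, 13.5) in frame 1 and (5.4, 7.7) in frame 2.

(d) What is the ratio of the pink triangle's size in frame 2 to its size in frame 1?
0.6×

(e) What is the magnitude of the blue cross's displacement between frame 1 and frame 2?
4.8

The blue cross moved from (11.6, 18.6) to (9.6, 14.2), a distance of √(2.0² + 4.4²) ≈ 4.8.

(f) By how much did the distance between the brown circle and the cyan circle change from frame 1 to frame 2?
+6.4

Distance in frame 1: 4.2. Distance in frame 2: 10.6.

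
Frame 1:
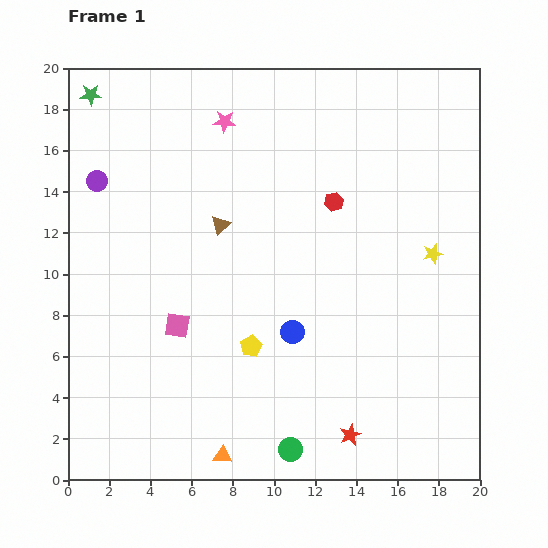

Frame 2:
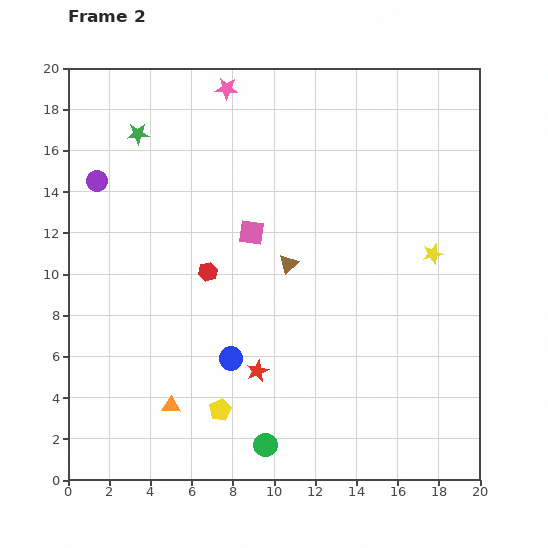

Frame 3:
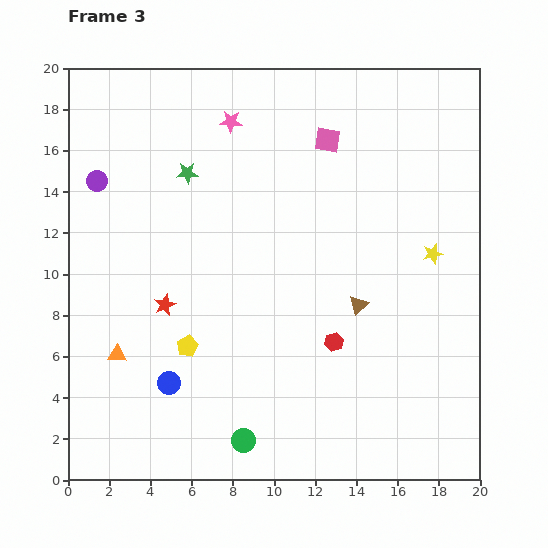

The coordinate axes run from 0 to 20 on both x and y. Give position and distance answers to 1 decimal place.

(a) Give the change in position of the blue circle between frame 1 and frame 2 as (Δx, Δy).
(-3.0, -1.3)

The blue circle was at (10.9, 7.2) in frame 1 and (7.9, 5.9) in frame 2.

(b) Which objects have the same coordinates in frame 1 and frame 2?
the yellow star, the purple circle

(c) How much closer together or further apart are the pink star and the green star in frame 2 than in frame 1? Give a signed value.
-1.8

Distance in frame 1: 6.6. Distance in frame 2: 4.8.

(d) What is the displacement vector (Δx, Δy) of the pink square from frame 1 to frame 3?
(7.3, 9.0)

The pink square was at (5.3, 7.5) in frame 1 and (12.6, 16.5) in frame 3.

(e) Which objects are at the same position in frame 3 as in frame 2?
the yellow star, the purple circle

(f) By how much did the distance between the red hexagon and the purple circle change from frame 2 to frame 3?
+6.9

Distance in frame 2: 7.0. Distance in frame 3: 13.9.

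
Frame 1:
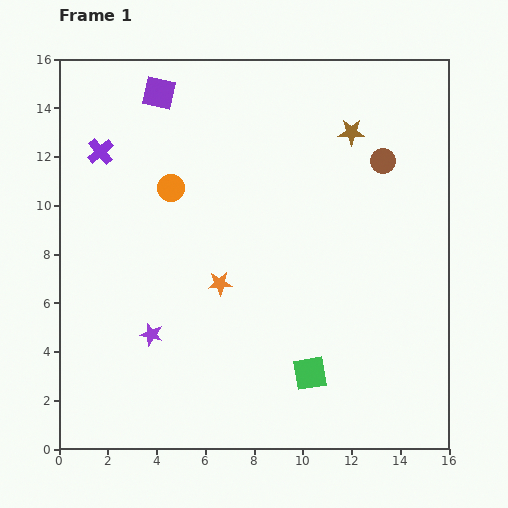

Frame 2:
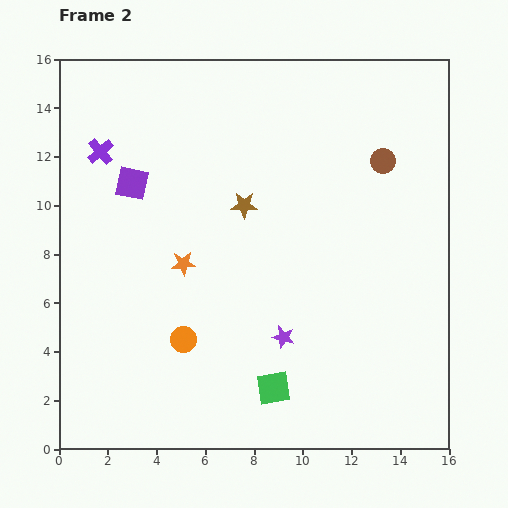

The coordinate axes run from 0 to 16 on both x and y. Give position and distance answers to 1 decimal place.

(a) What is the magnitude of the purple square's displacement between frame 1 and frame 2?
3.9

The purple square moved from (4.1, 14.6) to (3.0, 10.9), a distance of √(1.1² + 3.7²) ≈ 3.9.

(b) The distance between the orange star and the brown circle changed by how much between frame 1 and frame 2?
+0.8

Distance in frame 1: 8.4. Distance in frame 2: 9.2.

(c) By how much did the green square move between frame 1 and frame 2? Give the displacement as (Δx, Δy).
(-1.5, -0.6)

The green square was at (10.3, 3.1) in frame 1 and (8.8, 2.5) in frame 2.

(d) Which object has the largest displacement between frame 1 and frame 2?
the orange circle

(moved 6.2; next 5.4)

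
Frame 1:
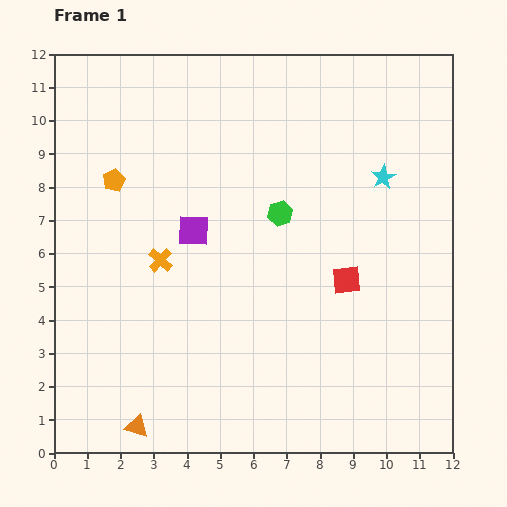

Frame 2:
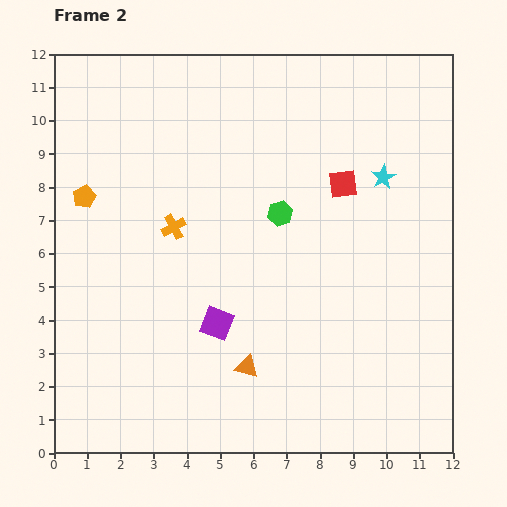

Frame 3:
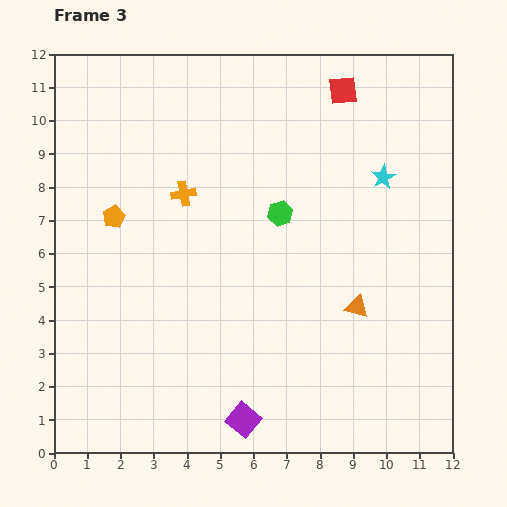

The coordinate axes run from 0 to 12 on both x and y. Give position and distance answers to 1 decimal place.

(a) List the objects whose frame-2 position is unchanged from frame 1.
the cyan star, the green hexagon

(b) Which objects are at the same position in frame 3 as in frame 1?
the cyan star, the green hexagon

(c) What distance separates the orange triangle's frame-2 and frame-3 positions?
3.8

The orange triangle moved from (5.8, 2.6) to (9.1, 4.4), a distance of √(3.3² + 1.8²) ≈ 3.8.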